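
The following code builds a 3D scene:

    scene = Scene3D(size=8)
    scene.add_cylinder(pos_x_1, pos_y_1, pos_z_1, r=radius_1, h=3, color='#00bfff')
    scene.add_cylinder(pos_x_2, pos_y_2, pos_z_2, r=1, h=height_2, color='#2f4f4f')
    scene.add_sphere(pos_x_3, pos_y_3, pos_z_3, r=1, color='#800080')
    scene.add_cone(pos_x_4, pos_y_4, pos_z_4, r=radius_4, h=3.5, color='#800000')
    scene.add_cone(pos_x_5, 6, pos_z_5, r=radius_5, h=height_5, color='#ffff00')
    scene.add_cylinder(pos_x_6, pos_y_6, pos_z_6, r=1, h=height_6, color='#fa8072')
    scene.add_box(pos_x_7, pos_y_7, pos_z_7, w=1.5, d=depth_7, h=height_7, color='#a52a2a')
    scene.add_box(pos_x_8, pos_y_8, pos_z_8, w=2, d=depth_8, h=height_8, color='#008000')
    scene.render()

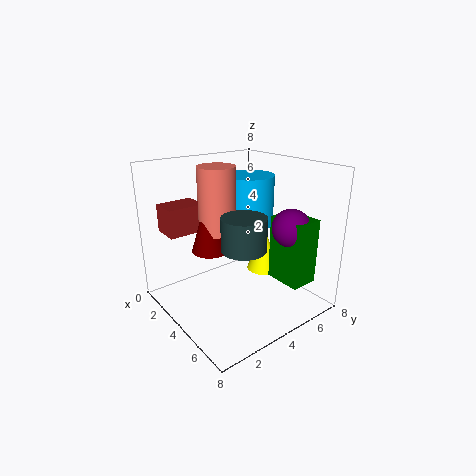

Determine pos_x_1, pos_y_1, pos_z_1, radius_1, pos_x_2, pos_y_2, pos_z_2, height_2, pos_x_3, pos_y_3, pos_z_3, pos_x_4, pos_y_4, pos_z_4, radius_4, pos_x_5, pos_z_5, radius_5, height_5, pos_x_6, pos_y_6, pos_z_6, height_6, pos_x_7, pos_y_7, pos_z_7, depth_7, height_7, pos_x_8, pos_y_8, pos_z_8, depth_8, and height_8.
pos_x_1 = 2.5
pos_y_1 = 6
pos_z_1 = 4
radius_1 = 1.5
pos_x_2 = 7
pos_y_2 = 2
pos_z_2 = 5
height_2 = 1.5
pos_x_3 = 6.5
pos_y_3 = 5.5
pos_z_3 = 5
pos_x_4 = 3.5
pos_y_4 = 2.5
pos_z_4 = 3.5
radius_4 = 1
pos_x_5 = 4
pos_z_5 = 1.5
radius_5 = 1
height_5 = 2.5
pos_x_6 = 3.5
pos_y_6 = 3
pos_z_6 = 4.5
height_6 = 3.5
pos_x_7 = 1.5
pos_y_7 = 0.5
pos_z_7 = 4.5
depth_7 = 2
height_7 = 1.5
pos_x_8 = 5.5
pos_y_8 = 5
pos_z_8 = 2
depth_8 = 1.5
height_8 = 3.5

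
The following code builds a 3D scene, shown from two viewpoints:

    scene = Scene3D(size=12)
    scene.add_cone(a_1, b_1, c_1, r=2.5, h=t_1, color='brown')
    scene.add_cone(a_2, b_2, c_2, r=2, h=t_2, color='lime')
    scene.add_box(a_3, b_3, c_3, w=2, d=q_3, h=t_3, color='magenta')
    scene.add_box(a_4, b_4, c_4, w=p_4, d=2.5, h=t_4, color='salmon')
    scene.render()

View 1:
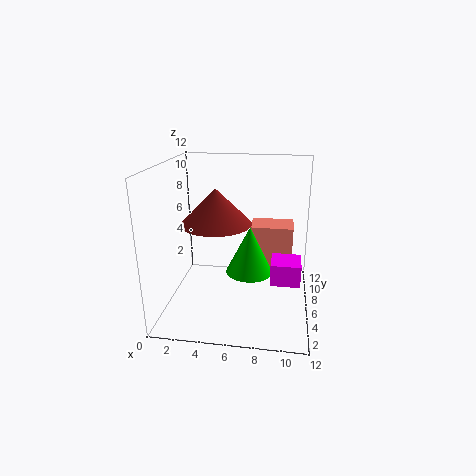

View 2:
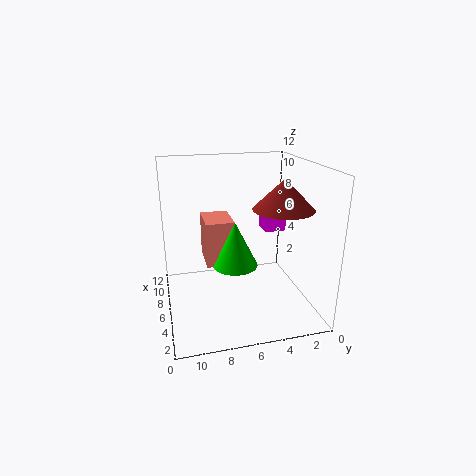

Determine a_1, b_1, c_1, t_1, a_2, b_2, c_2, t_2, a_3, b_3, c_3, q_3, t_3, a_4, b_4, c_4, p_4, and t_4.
a_1 = 5, b_1 = 2.5, c_1 = 8.5, t_1 = 2.5, a_2 = 7, b_2 = 6, c_2 = 3, t_2 = 4, a_3 = 9, b_3 = 0.5, c_3 = 5, q_3 = 2, t_3 = 1.5, a_4 = 7, b_4 = 6, c_4 = 3, p_4 = 3.5, t_4 = 4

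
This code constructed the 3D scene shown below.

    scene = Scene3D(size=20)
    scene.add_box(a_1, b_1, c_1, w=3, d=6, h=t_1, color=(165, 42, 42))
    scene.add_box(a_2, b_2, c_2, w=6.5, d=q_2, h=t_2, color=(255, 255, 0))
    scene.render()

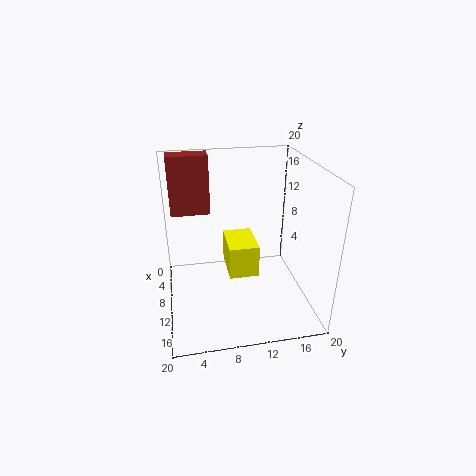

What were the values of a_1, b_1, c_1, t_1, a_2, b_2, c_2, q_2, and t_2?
a_1 = 0.5, b_1 = 1, c_1 = 11, t_1 = 9, a_2 = 2.5, b_2 = 9, c_2 = 2.5, q_2 = 4.5, t_2 = 5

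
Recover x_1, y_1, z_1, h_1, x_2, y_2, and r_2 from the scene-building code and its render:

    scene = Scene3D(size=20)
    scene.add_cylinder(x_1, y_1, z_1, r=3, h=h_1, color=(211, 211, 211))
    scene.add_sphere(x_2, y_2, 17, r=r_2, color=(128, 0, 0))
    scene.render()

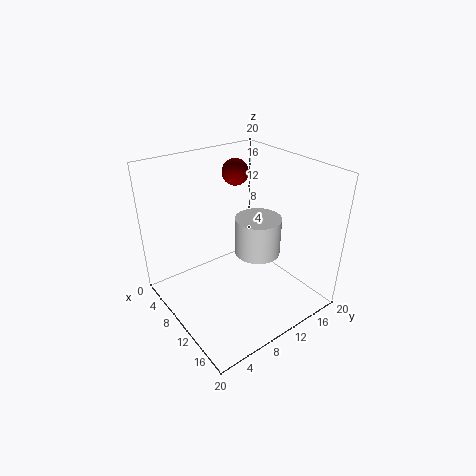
x_1 = 13, y_1 = 11, z_1 = 9, h_1 = 5, x_2 = 4, y_2 = 14, r_2 = 2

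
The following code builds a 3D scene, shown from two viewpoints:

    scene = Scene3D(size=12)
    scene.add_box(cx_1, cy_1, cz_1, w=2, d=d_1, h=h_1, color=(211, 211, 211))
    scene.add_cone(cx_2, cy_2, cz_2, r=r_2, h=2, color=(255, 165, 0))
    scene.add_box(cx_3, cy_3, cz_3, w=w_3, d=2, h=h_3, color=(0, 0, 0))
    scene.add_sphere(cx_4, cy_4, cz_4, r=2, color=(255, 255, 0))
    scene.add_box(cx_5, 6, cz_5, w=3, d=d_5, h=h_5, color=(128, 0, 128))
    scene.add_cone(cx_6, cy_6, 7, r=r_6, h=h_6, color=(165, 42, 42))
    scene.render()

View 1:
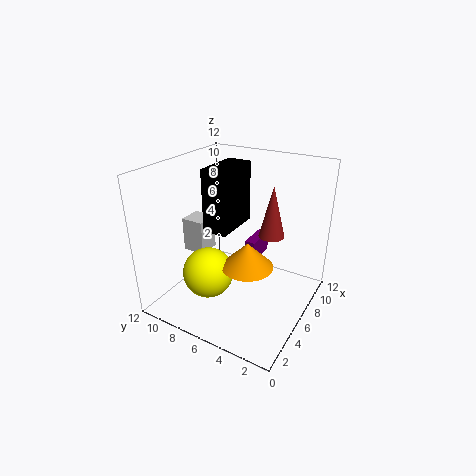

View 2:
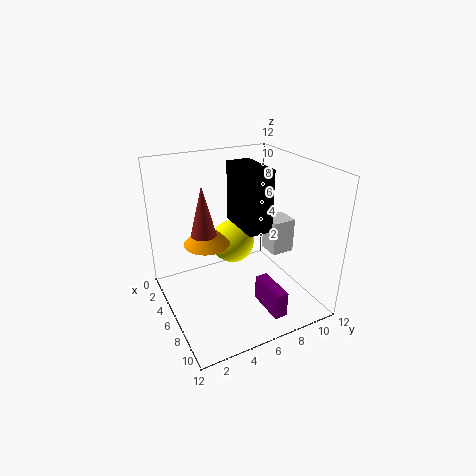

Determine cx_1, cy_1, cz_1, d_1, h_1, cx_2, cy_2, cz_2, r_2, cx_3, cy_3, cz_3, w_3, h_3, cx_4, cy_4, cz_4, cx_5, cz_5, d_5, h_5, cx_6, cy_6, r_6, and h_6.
cx_1 = 5
cy_1 = 9
cz_1 = 4
d_1 = 2
h_1 = 3
cx_2 = 4
cy_2 = 4
cz_2 = 5
r_2 = 2
cx_3 = 4
cy_3 = 6
cz_3 = 7
w_3 = 4
h_3 = 5
cx_4 = 3
cy_4 = 7
cz_4 = 4
cx_5 = 9
cz_5 = 2
d_5 = 1
h_5 = 2
cx_6 = 6
cy_6 = 3
r_6 = 1
h_6 = 4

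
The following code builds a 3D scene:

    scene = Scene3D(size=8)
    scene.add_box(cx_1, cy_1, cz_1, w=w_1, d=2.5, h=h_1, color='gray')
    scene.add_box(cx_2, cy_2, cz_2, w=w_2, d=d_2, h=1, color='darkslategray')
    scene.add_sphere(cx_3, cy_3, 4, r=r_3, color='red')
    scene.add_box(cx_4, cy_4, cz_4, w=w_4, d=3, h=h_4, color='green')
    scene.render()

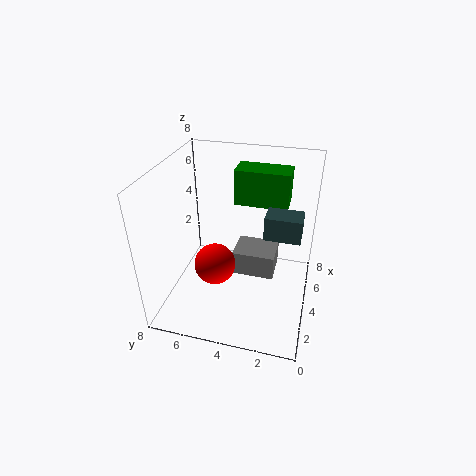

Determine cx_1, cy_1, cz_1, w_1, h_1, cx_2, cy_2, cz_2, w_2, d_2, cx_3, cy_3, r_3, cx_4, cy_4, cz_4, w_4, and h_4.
cx_1 = 4.5; cy_1 = 2; cz_1 = 1; w_1 = 2; h_1 = 1.5; cx_2 = 0.5; cy_2 = 0.5; cz_2 = 6.5; w_2 = 1; d_2 = 1.5; cx_3 = 1.5; cy_3 = 4.5; r_3 = 1; cx_4 = 5; cy_4 = 1.5; cz_4 = 5.5; w_4 = 1.5; h_4 = 2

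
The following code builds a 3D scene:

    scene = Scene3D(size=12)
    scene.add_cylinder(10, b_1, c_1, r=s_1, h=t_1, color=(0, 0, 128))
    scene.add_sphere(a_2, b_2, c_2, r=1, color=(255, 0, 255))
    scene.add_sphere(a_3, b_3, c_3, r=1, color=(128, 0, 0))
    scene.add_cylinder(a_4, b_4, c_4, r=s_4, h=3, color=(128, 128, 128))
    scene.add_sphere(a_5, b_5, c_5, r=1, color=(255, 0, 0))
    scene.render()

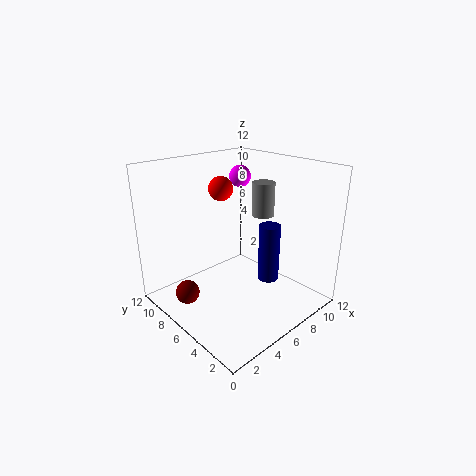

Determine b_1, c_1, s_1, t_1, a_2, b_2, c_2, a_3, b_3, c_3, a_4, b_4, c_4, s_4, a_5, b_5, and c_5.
b_1 = 6, c_1 = 0.5, s_1 = 1, t_1 = 5.5, a_2 = 9.5, b_2 = 9.5, c_2 = 10, a_3 = 2, b_3 = 8, c_3 = 1.5, a_4 = 9.5, b_4 = 6.5, c_4 = 7, s_4 = 1, a_5 = 5.5, b_5 = 7.5, c_5 = 10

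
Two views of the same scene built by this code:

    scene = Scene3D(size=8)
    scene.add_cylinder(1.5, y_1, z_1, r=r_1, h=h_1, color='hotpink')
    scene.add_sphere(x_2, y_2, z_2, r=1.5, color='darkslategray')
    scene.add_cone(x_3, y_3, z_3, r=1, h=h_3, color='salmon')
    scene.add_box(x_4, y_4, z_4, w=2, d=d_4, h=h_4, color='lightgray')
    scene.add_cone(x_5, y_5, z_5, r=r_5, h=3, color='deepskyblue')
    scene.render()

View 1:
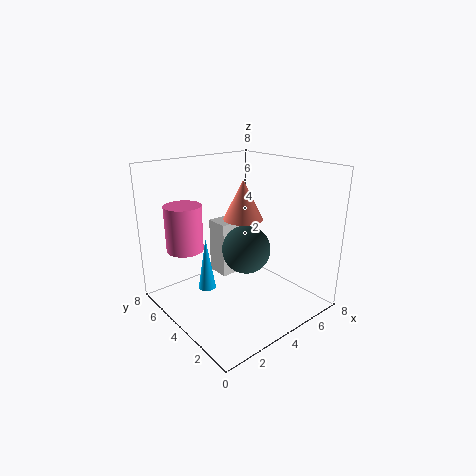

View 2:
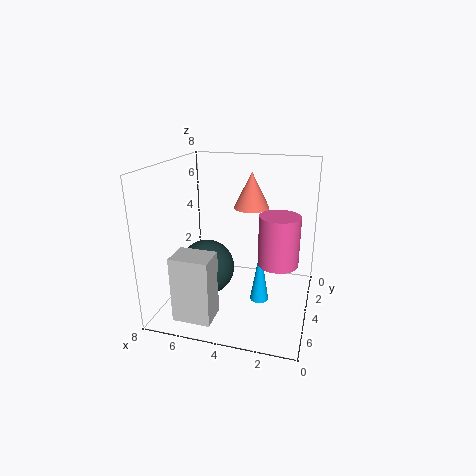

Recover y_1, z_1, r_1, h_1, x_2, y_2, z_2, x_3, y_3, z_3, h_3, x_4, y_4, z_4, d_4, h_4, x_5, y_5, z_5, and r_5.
y_1 = 5.5; z_1 = 3.5; r_1 = 1; h_1 = 2.5; x_2 = 5.5; y_2 = 5; z_2 = 2.5; x_3 = 3.5; y_3 = 3; z_3 = 5.5; h_3 = 2; x_4 = 4.5; y_4 = 6; z_4 = 0.5; d_4 = 1.5; h_4 = 3.5; x_5 = 2.5; y_5 = 5; z_5 = 1; r_5 = 0.5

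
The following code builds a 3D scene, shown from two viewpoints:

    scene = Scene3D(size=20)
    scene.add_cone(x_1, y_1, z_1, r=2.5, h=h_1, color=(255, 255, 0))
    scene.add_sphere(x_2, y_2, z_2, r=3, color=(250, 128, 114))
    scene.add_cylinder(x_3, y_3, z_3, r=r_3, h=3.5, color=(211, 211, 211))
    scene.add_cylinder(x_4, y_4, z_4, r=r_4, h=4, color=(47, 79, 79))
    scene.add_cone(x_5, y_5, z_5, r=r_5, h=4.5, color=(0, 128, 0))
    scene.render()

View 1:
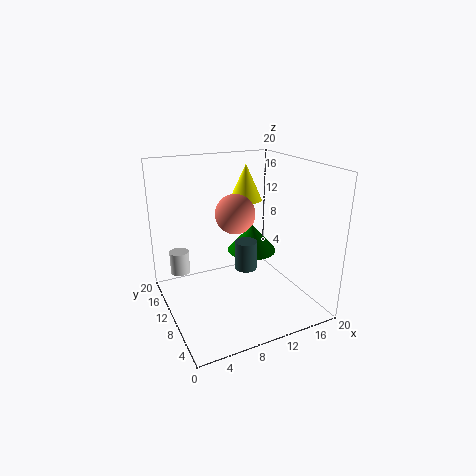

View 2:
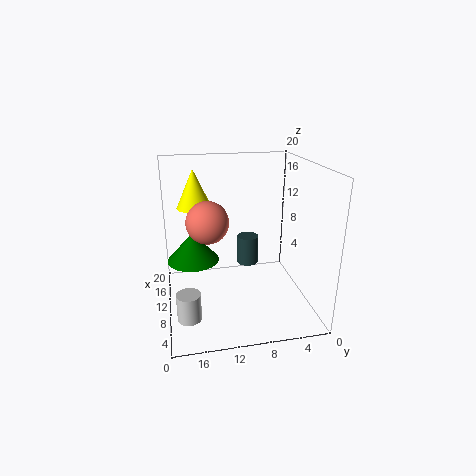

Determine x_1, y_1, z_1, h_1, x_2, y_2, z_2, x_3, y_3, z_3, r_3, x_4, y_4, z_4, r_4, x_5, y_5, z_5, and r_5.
x_1 = 14, y_1 = 15.5, z_1 = 13.5, h_1 = 5.5, x_2 = 11.5, y_2 = 14, z_2 = 12, x_3 = 3.5, y_3 = 17.5, z_3 = 2.5, r_3 = 1.5, x_4 = 10.5, y_4 = 8.5, z_4 = 6, r_4 = 1.5, x_5 = 15.5, y_5 = 16, z_5 = 4.5, r_5 = 4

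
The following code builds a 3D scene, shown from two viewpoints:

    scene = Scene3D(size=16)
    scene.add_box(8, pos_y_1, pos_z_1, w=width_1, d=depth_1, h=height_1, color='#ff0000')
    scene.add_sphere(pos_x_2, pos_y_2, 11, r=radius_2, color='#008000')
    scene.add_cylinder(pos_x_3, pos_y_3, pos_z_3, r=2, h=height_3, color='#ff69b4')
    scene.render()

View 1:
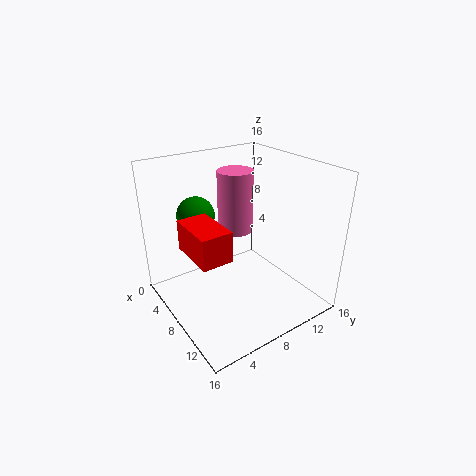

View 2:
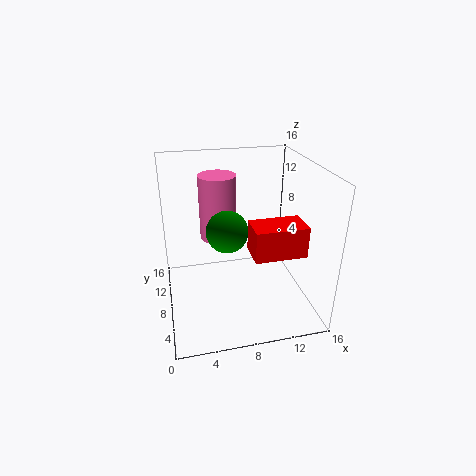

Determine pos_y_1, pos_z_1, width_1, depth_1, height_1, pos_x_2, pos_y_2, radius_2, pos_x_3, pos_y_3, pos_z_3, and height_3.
pos_y_1 = 1, pos_z_1 = 9, width_1 = 5, depth_1 = 3, height_1 = 3, pos_x_2 = 6, pos_y_2 = 4, radius_2 = 2, pos_x_3 = 6, pos_y_3 = 9, pos_z_3 = 8, height_3 = 7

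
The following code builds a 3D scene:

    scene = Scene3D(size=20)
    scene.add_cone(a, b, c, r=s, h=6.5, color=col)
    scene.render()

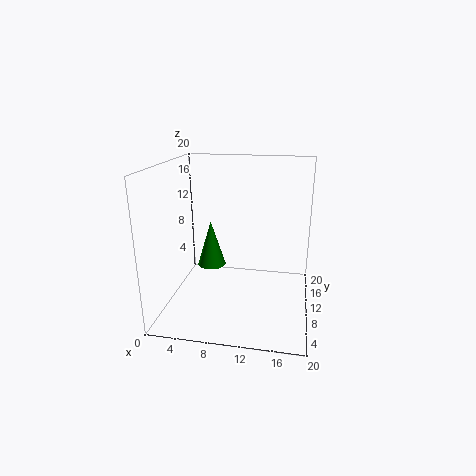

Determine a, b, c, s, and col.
a = 6
b = 10.5
c = 5.5
s = 2
col = 'green'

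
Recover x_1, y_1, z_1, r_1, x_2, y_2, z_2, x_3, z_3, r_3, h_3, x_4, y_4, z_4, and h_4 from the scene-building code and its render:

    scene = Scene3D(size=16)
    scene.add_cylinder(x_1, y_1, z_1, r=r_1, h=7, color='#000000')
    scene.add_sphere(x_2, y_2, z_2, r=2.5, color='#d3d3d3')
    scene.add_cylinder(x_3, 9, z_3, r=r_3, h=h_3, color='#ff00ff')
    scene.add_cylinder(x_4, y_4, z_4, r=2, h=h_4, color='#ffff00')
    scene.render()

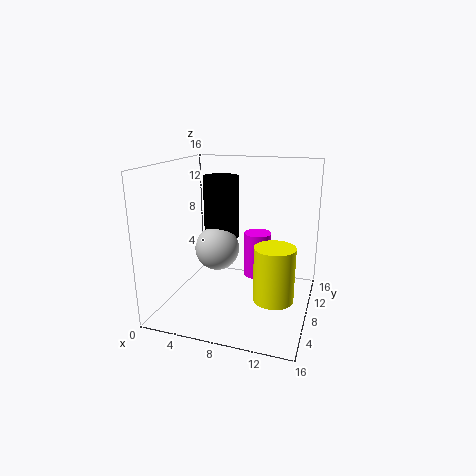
x_1 = 5.5; y_1 = 9.5; z_1 = 7.5; r_1 = 2; x_2 = 5.5; y_2 = 8; z_2 = 6.5; x_3 = 10; z_3 = 3.5; r_3 = 1.5; h_3 = 5; x_4 = 13; y_4 = 4; z_4 = 3.5; h_4 = 5.5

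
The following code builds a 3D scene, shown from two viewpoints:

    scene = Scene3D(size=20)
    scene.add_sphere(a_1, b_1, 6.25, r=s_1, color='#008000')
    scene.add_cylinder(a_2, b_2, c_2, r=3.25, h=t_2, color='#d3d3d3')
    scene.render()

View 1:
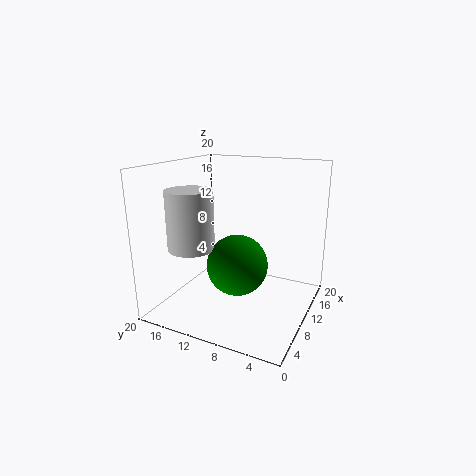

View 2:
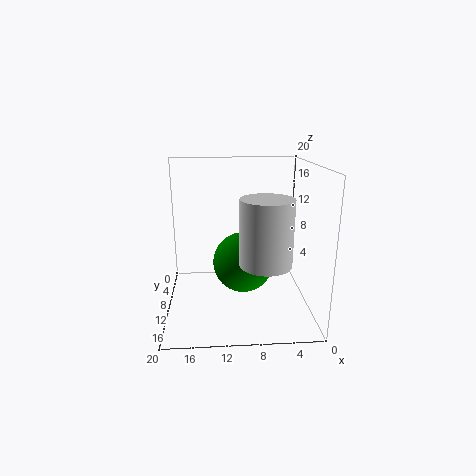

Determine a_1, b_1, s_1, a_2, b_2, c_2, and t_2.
a_1 = 9.25; b_1 = 9.75; s_1 = 4.25; a_2 = 7; b_2 = 15.75; c_2 = 8.5; t_2 = 8.25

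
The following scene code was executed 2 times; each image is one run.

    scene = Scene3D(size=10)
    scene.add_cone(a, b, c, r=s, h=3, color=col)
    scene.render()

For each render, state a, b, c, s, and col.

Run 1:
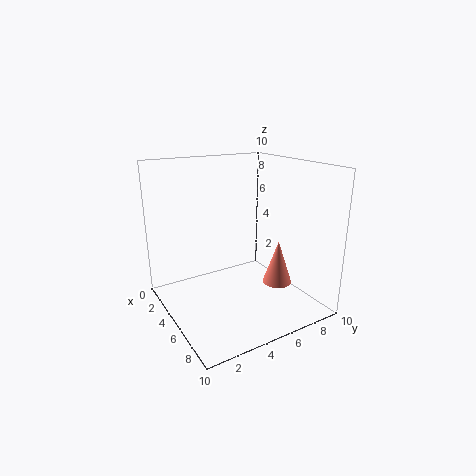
a = 7
b = 7
c = 2
s = 1
col = 'salmon'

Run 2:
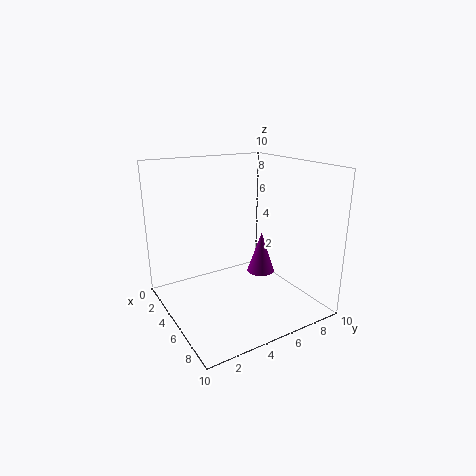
a = 5
b = 7
c = 2
s = 1
col = 'purple'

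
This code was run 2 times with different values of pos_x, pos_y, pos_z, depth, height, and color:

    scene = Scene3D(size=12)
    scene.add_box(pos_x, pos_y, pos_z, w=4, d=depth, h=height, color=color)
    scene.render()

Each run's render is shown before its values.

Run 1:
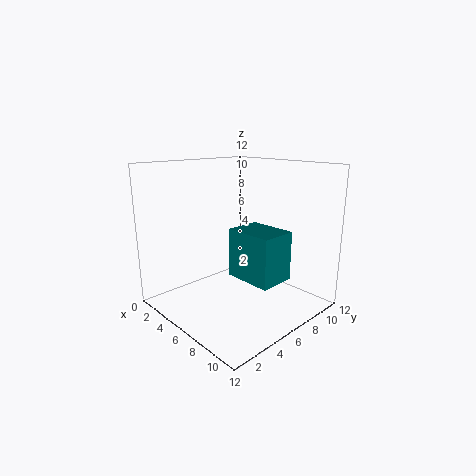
pos_x = 6
pos_y = 5
pos_z = 3
depth = 3
height = 4
color = 'teal'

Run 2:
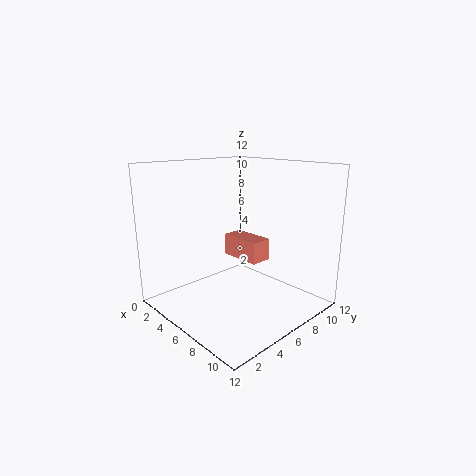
pos_x = 2
pos_y = 8
pos_z = 3
depth = 2
height = 2
color = 'salmon'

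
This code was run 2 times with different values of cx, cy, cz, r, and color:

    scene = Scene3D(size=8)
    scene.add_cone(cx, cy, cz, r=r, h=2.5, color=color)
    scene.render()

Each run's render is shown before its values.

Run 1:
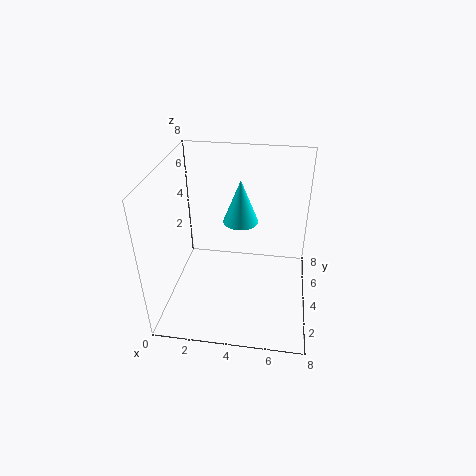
cx = 4
cy = 5
cz = 4.5
r = 1
color = 'cyan'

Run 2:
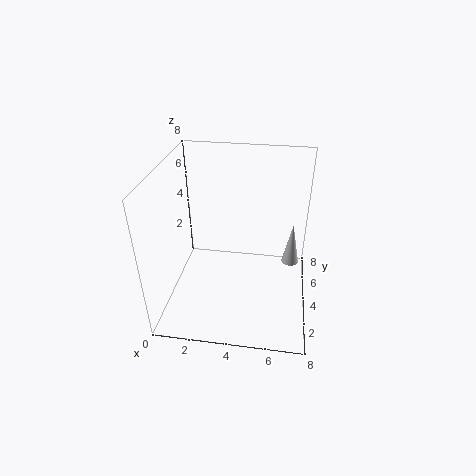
cx = 7
cy = 5
cz = 2
r = 0.5
color = 'lightgray'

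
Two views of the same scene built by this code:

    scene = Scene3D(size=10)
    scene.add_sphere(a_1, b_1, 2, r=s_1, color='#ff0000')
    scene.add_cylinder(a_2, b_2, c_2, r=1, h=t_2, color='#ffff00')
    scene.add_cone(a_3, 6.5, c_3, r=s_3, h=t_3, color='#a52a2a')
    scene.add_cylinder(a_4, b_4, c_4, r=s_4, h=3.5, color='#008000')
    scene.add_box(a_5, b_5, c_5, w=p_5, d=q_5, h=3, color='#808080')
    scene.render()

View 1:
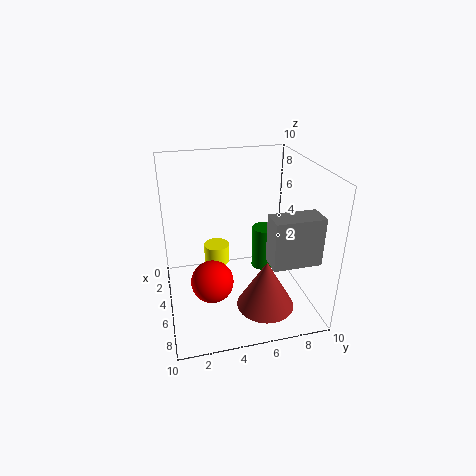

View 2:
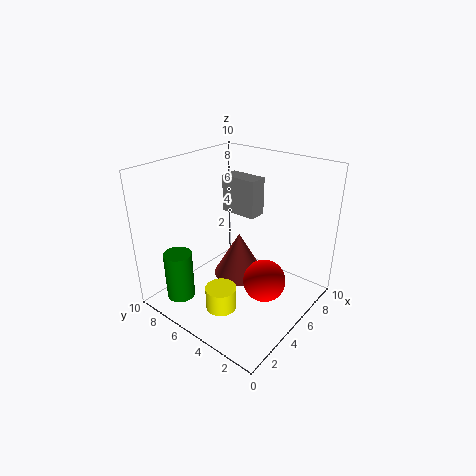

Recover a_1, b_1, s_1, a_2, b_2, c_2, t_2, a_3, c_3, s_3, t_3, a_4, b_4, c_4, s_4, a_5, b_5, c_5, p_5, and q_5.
a_1 = 5.5; b_1 = 3; s_1 = 1.5; a_2 = 2; b_2 = 4; c_2 = 1.5; t_2 = 1.5; a_3 = 7; c_3 = 0.5; s_3 = 2; t_3 = 3.5; a_4 = 2; b_4 = 8; c_4 = 0.5; s_4 = 1; a_5 = 8; b_5 = 6; c_5 = 5; p_5 = 1.5; q_5 = 3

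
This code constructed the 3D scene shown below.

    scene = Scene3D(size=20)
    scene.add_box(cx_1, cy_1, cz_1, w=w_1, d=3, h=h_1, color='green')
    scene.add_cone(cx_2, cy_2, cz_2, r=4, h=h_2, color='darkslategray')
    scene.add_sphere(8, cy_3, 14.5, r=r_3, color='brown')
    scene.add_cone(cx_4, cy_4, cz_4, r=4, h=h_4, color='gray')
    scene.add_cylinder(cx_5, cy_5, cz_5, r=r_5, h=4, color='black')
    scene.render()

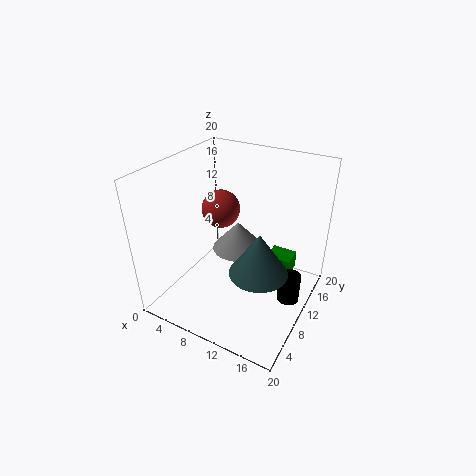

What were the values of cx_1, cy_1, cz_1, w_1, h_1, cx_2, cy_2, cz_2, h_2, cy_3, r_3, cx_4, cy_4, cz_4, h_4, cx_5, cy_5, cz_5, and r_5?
cx_1 = 13.5
cy_1 = 12
cz_1 = 4.5
w_1 = 3.5
h_1 = 2.5
cx_2 = 14
cy_2 = 8.5
cz_2 = 6.5
h_2 = 6
cy_3 = 9
r_3 = 2.5
cx_4 = 7.5
cy_4 = 14.5
cz_4 = 5
h_4 = 4.5
cx_5 = 18
cy_5 = 10
cz_5 = 2.5
r_5 = 1.5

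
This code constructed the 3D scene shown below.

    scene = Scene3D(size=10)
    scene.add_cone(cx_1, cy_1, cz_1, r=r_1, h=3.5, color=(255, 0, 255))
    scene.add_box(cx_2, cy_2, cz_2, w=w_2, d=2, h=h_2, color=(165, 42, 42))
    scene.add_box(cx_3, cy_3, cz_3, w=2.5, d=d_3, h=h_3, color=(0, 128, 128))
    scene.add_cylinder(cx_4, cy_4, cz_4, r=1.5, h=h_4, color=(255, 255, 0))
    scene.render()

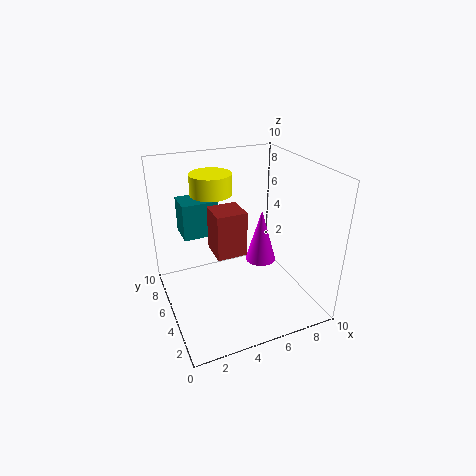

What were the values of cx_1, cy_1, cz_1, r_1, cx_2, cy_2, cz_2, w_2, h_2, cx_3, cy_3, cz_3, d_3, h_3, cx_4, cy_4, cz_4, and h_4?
cx_1 = 6
cy_1 = 3.5
cz_1 = 4
r_1 = 1
cx_2 = 3
cy_2 = 3.5
cz_2 = 4.5
w_2 = 2
h_2 = 3
cx_3 = 1.5
cy_3 = 6
cz_3 = 5
d_3 = 2
h_3 = 2.5
cx_4 = 4
cy_4 = 7.5
cz_4 = 7.5
h_4 = 1.5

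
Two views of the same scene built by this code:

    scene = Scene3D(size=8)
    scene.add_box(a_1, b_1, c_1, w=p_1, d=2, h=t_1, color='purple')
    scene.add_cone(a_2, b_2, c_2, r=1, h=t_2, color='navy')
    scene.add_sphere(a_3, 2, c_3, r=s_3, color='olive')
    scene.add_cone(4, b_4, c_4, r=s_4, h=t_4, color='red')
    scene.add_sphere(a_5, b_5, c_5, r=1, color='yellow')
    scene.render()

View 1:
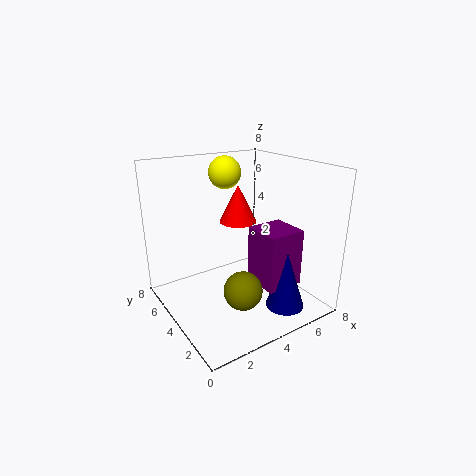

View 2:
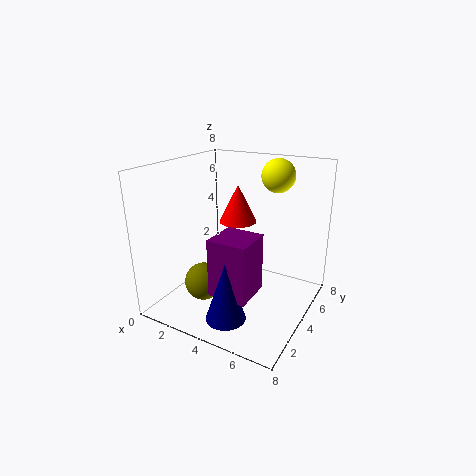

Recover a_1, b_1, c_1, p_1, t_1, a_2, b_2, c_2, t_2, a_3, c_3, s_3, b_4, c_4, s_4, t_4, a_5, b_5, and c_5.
a_1 = 4
b_1 = 1
c_1 = 2
p_1 = 2
t_1 = 3
a_2 = 5
b_2 = 1
c_2 = 1
t_2 = 3
a_3 = 3
c_3 = 2
s_3 = 1
b_4 = 4
c_4 = 5
s_4 = 1
t_4 = 2
a_5 = 5
b_5 = 7
c_5 = 7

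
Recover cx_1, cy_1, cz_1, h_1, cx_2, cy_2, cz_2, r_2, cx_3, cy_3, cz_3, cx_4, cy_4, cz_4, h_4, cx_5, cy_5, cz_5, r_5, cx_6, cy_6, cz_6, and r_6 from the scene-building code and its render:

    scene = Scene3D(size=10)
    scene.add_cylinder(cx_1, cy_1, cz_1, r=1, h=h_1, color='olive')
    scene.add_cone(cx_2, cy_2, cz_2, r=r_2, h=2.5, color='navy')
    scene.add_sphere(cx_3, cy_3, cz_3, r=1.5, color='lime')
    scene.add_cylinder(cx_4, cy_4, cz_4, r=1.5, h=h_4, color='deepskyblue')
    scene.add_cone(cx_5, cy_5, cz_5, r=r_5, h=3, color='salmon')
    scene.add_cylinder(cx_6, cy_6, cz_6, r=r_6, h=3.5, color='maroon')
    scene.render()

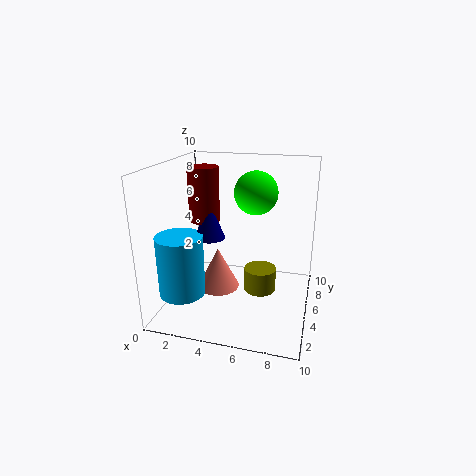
cx_1 = 7, cy_1 = 3, cz_1 = 2.5, h_1 = 1.5, cx_2 = 3.5, cy_2 = 3.5, cz_2 = 5.5, r_2 = 1, cx_3 = 6, cy_3 = 6, cz_3 = 8, cx_4 = 2, cy_4 = 2, cz_4 = 2, h_4 = 4, cx_5 = 3.5, cy_5 = 5, cz_5 = 1, r_5 = 1.5, cx_6 = 3, cy_6 = 4, cz_6 = 6.5, r_6 = 1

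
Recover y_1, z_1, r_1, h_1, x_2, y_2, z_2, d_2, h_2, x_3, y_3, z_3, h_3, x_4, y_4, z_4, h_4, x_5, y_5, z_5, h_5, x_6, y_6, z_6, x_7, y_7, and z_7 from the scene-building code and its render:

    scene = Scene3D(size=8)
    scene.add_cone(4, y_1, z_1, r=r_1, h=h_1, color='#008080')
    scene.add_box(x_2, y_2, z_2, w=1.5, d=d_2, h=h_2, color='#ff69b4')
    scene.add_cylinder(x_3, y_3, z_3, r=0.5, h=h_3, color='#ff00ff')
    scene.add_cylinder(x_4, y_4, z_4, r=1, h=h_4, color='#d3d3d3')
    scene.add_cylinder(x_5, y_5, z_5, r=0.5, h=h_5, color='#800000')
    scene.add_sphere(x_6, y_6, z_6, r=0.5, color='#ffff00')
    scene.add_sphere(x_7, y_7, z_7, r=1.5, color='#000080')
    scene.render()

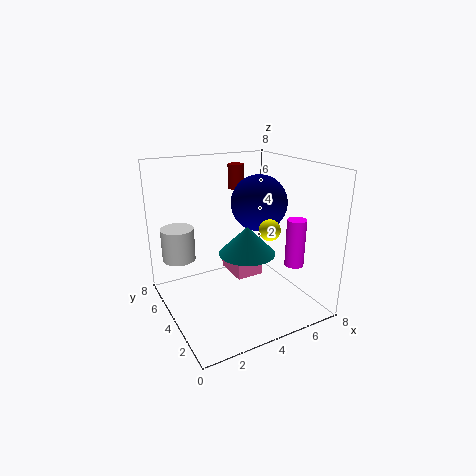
y_1 = 3; z_1 = 3.5; r_1 = 1.5; h_1 = 1.5; x_2 = 3.5; y_2 = 3; z_2 = 2; d_2 = 2; h_2 = 1; x_3 = 6; y_3 = 1.5; z_3 = 3; h_3 = 2.5; x_4 = 1.5; y_4 = 7; z_4 = 2; h_4 = 2; x_5 = 5.5; y_5 = 7; z_5 = 6; h_5 = 1.5; x_6 = 4; y_6 = 1; z_6 = 5.5; x_7 = 5; y_7 = 3.5; z_7 = 6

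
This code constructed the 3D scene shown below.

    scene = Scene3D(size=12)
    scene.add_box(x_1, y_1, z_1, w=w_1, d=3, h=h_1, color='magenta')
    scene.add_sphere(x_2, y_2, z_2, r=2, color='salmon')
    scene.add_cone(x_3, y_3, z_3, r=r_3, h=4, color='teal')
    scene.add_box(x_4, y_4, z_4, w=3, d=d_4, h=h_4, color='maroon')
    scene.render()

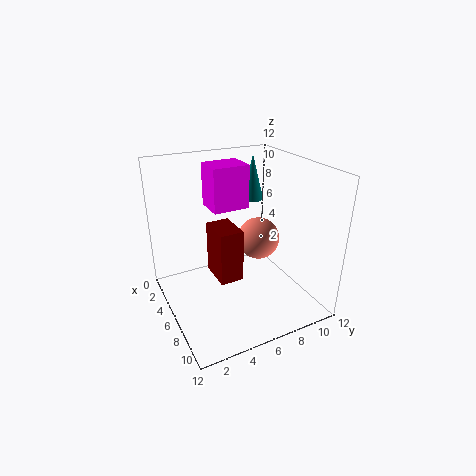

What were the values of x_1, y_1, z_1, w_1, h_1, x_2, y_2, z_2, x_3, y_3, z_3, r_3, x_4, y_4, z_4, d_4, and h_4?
x_1 = 3.5; y_1 = 4; z_1 = 8.5; w_1 = 2.5; h_1 = 3.5; x_2 = 3.5; y_2 = 9.5; z_2 = 4; x_3 = 3; y_3 = 9; z_3 = 8; r_3 = 1; x_4 = 4; y_4 = 4; z_4 = 2.5; d_4 = 2; h_4 = 4.5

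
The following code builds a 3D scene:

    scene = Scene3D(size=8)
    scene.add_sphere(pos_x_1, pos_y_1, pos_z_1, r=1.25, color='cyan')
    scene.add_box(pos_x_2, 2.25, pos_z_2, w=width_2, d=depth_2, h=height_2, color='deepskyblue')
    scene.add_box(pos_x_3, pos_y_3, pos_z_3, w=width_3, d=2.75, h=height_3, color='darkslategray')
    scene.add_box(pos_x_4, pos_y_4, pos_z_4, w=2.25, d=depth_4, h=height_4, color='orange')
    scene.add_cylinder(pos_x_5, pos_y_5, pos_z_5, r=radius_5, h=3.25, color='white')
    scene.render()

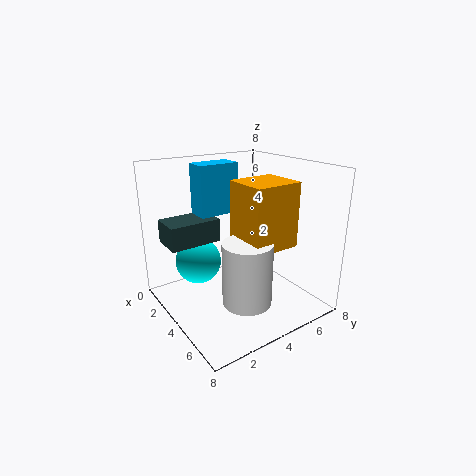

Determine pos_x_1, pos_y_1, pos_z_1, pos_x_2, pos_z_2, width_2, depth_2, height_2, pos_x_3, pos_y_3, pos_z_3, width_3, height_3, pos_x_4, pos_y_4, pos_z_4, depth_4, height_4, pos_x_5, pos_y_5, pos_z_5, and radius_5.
pos_x_1 = 3; pos_y_1 = 2; pos_z_1 = 2.75; pos_x_2 = 2; pos_z_2 = 5.25; width_2 = 1.25; depth_2 = 2.25; height_2 = 2.75; pos_x_3 = 2; pos_y_3 = 0.25; pos_z_3 = 4; width_3 = 1.75; height_3 = 1.25; pos_x_4 = 4.75; pos_y_4 = 3; pos_z_4 = 4.25; depth_4 = 2.5; height_4 = 3.25; pos_x_5 = 6.25; pos_y_5 = 3; pos_z_5 = 1.5; radius_5 = 1.25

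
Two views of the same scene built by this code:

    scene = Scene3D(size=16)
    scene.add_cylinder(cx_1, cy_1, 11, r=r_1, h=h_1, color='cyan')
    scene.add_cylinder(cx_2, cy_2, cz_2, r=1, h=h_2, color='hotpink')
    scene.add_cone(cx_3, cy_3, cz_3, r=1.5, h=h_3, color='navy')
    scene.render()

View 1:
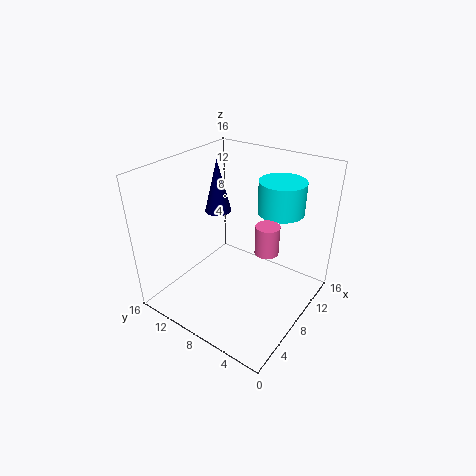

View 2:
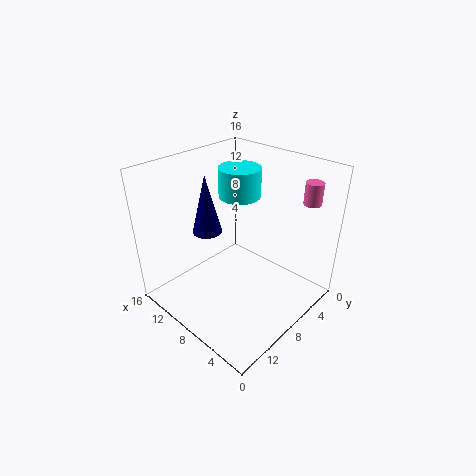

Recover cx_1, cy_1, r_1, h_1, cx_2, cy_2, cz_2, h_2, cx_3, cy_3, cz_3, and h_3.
cx_1 = 11, cy_1 = 4.5, r_1 = 2.5, h_1 = 3.5, cx_2 = 3, cy_2 = 1.5, cz_2 = 11.5, h_2 = 2.5, cx_3 = 9, cy_3 = 11.5, cz_3 = 10, h_3 = 6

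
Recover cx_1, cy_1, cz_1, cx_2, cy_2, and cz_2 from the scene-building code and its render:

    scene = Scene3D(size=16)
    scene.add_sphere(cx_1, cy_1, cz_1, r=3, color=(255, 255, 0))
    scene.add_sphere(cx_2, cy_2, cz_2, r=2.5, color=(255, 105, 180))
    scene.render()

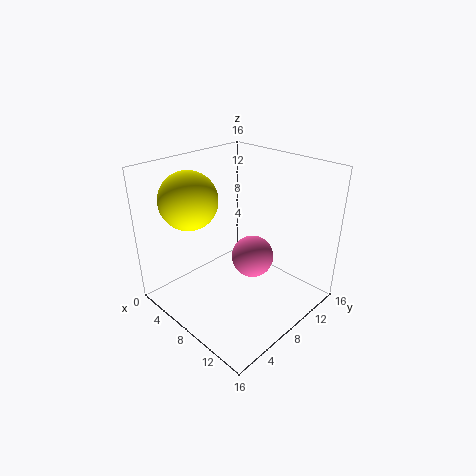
cx_1 = 5.5; cy_1 = 3.5; cz_1 = 13; cx_2 = 8; cy_2 = 10.5; cz_2 = 4.5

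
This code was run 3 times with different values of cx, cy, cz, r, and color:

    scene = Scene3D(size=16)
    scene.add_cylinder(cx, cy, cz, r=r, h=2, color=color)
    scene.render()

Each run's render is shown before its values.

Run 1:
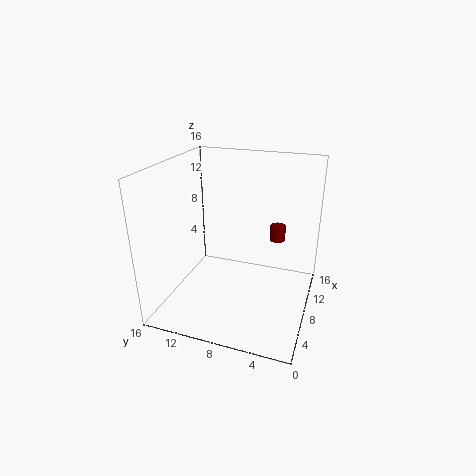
cx = 15, cy = 5, cz = 5, r = 1, color = 'maroon'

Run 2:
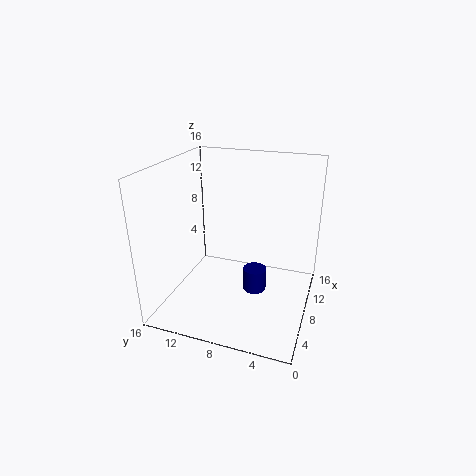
cx = 1, cy = 4, cz = 7, r = 1, color = 'navy'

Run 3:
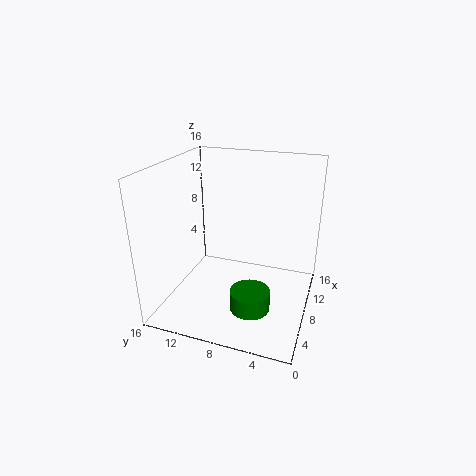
cx = 3, cy = 5, cz = 3, r = 2, color = 'green'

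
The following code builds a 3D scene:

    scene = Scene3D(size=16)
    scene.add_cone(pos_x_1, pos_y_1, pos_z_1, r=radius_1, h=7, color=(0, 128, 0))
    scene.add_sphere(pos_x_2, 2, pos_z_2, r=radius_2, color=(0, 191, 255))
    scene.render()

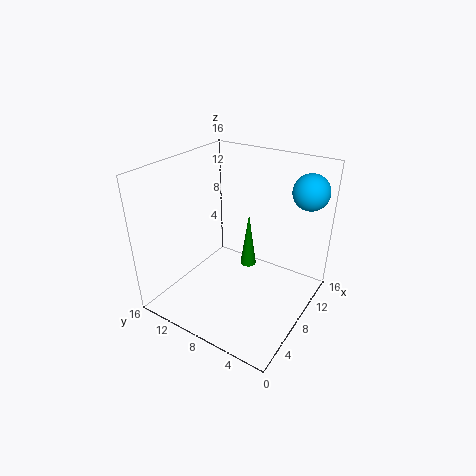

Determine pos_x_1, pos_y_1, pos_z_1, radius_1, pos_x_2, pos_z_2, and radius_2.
pos_x_1 = 12
pos_y_1 = 9
pos_z_1 = 2
radius_1 = 1
pos_x_2 = 13
pos_z_2 = 13
radius_2 = 2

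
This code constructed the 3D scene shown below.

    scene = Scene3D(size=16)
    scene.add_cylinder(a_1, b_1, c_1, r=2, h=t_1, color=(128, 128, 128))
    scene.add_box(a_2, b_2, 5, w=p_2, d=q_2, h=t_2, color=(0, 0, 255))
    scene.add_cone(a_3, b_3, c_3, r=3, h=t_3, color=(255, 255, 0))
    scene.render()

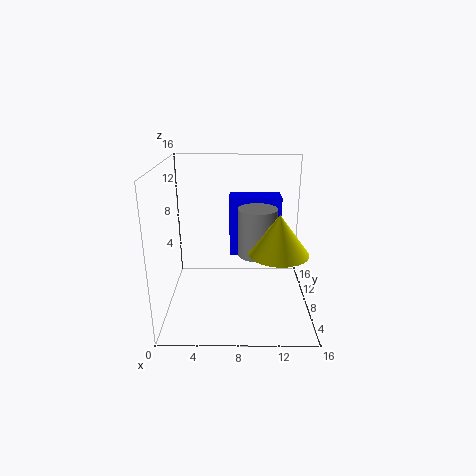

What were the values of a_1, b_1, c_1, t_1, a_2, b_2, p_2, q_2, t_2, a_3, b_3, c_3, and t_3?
a_1 = 10; b_1 = 6; c_1 = 7; t_1 = 5; a_2 = 7; b_2 = 10; p_2 = 6; q_2 = 3; t_2 = 7; a_3 = 12; b_3 = 4; c_3 = 8; t_3 = 4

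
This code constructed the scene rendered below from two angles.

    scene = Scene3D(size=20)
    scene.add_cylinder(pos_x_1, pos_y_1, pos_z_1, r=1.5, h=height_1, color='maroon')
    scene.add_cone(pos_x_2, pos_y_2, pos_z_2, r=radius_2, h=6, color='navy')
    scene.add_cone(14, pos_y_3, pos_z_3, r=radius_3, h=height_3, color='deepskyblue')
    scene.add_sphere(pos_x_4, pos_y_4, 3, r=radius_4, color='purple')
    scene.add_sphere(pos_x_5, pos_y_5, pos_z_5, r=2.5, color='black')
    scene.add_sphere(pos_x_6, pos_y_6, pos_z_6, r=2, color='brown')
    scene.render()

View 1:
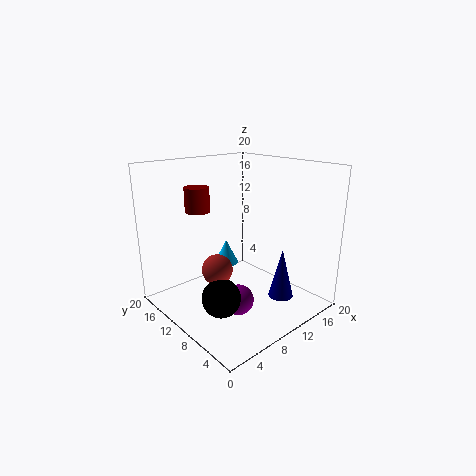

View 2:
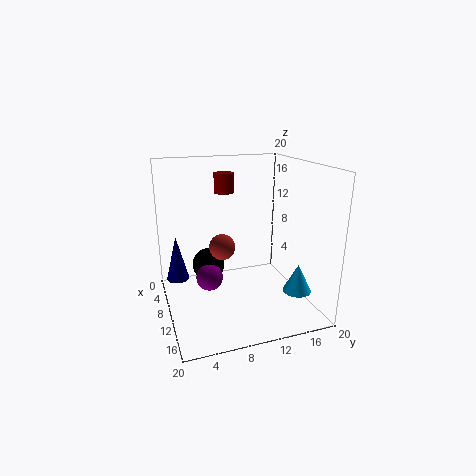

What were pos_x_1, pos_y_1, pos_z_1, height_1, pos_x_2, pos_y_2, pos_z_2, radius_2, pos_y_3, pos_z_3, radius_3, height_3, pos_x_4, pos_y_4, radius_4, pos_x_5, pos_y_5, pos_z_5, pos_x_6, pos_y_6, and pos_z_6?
pos_x_1 = 3.5
pos_y_1 = 10
pos_z_1 = 15
height_1 = 3
pos_x_2 = 9.5
pos_y_2 = 1.5
pos_z_2 = 5
radius_2 = 1.5
pos_y_3 = 17.5
pos_z_3 = 2.5
radius_3 = 2
height_3 = 4
pos_x_4 = 7
pos_y_4 = 6.5
radius_4 = 2
pos_x_5 = 4.5
pos_y_5 = 7
pos_z_5 = 4
pos_x_6 = 5.5
pos_y_6 = 9
pos_z_6 = 7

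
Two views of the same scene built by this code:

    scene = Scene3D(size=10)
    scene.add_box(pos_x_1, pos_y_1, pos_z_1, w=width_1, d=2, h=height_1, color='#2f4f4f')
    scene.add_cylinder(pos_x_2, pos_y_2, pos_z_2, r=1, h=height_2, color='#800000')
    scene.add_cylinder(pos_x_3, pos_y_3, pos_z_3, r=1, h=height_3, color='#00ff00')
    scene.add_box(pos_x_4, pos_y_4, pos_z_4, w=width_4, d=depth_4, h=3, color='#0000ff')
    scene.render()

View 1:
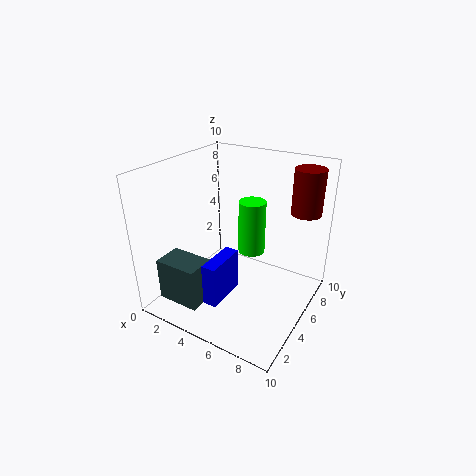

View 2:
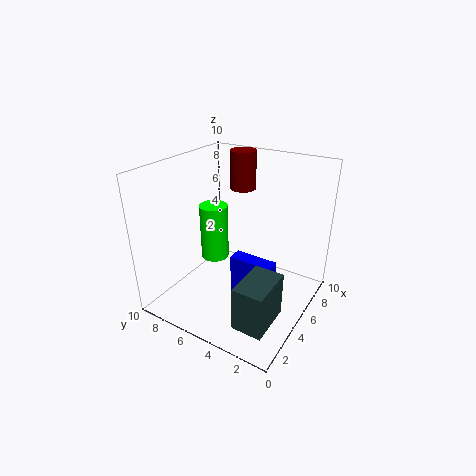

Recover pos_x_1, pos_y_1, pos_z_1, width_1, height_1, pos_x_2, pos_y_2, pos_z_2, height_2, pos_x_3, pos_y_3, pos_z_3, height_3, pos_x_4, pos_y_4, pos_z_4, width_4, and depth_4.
pos_x_1 = 1, pos_y_1 = 1, pos_z_1 = 1, width_1 = 3, height_1 = 3, pos_x_2 = 9, pos_y_2 = 7, pos_z_2 = 7, height_2 = 3, pos_x_3 = 5, pos_y_3 = 7, pos_z_3 = 3, height_3 = 4, pos_x_4 = 4, pos_y_4 = 2, pos_z_4 = 1, width_4 = 1, depth_4 = 3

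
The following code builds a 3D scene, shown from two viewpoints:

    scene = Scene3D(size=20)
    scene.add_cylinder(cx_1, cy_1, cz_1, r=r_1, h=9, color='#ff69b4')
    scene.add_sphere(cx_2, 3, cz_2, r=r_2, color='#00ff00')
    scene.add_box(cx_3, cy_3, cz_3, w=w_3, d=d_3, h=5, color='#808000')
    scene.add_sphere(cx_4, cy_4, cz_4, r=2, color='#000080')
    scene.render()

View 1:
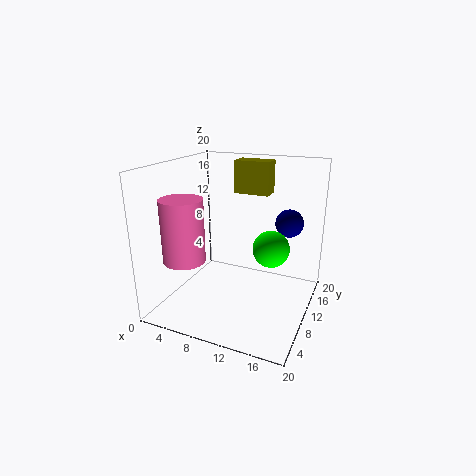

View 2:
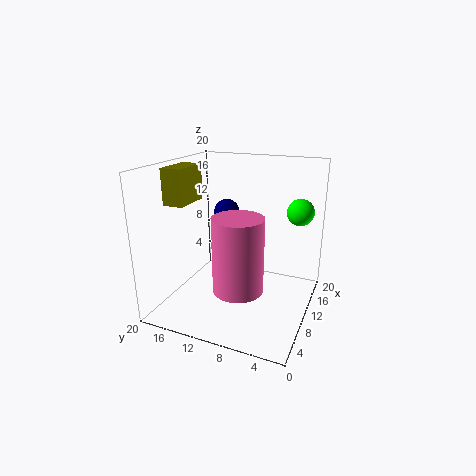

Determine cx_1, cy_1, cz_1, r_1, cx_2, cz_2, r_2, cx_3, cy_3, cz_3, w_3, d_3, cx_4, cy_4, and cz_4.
cx_1 = 3; cy_1 = 7; cz_1 = 6.5; r_1 = 3; cx_2 = 17; cz_2 = 12.5; r_2 = 2; cx_3 = 6.5; cy_3 = 16.5; cz_3 = 14.5; w_3 = 5.5; d_3 = 3; cx_4 = 16; cy_4 = 14.5; cz_4 = 11.5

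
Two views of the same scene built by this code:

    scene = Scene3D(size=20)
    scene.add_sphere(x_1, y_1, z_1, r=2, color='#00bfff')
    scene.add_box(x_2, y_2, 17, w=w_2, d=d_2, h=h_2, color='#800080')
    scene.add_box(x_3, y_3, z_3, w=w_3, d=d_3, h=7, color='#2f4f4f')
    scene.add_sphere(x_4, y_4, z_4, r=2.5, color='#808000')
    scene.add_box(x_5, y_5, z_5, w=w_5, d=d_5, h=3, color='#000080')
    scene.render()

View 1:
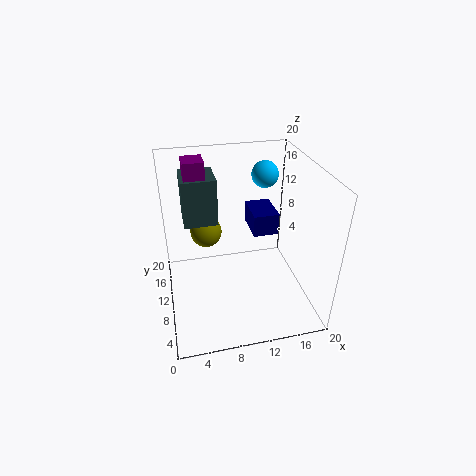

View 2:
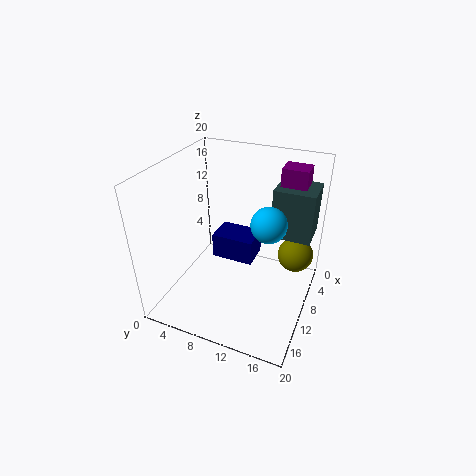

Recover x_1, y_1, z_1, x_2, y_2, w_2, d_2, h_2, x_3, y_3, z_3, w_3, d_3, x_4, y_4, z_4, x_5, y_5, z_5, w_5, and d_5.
x_1 = 15.5; y_1 = 16; z_1 = 16.5; x_2 = 3.5; y_2 = 14.5; w_2 = 3; d_2 = 3.5; h_2 = 2.5; x_3 = 3; y_3 = 14; z_3 = 10; w_3 = 5; d_3 = 5.5; x_4 = 6.5; y_4 = 17.5; z_4 = 7; x_5 = 12; y_5 = 9; z_5 = 10.5; w_5 = 3.5; d_5 = 5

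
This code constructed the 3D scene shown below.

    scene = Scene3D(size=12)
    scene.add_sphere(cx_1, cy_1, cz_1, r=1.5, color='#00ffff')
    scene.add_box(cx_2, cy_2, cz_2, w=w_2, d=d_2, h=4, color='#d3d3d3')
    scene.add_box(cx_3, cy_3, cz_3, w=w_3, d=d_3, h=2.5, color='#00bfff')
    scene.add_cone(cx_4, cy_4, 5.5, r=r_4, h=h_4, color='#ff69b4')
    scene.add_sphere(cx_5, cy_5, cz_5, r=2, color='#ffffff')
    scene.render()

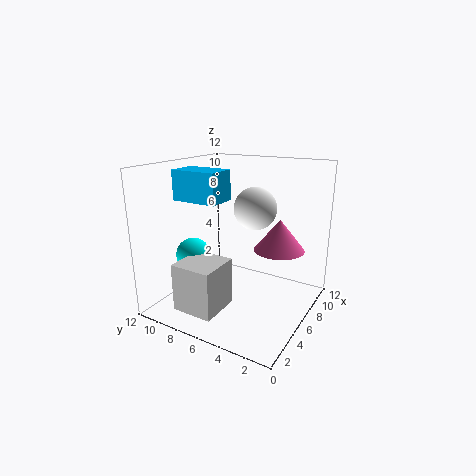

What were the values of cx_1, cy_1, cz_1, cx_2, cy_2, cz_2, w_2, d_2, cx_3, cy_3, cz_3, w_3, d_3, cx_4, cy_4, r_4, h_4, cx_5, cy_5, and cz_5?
cx_1 = 5; cy_1 = 10; cz_1 = 4; cx_2 = 1.5; cy_2 = 6; cz_2 = 0.5; w_2 = 3.5; d_2 = 3.5; cx_3 = 4; cy_3 = 7; cz_3 = 9; w_3 = 2.5; d_3 = 4; cx_4 = 6.5; cy_4 = 2.5; r_4 = 2; h_4 = 2.5; cx_5 = 10; cy_5 = 6.5; cz_5 = 7.5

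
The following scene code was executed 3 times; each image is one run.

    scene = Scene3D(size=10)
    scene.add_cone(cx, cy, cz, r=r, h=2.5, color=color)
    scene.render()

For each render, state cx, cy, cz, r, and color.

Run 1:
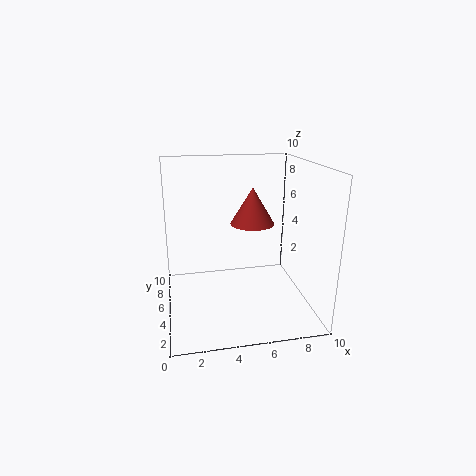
cx = 6; cy = 5; cz = 6; r = 1.5; color = 'brown'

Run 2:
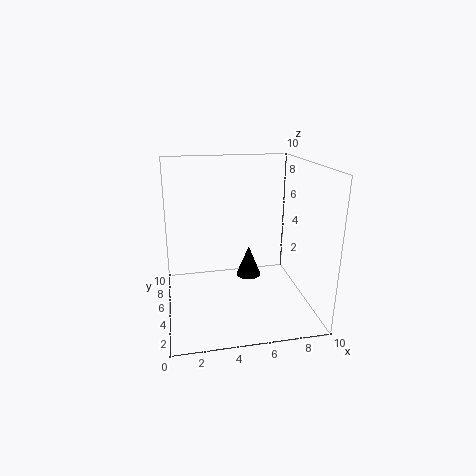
cx = 6.5; cy = 8; cz = 0.5; r = 1; color = 'black'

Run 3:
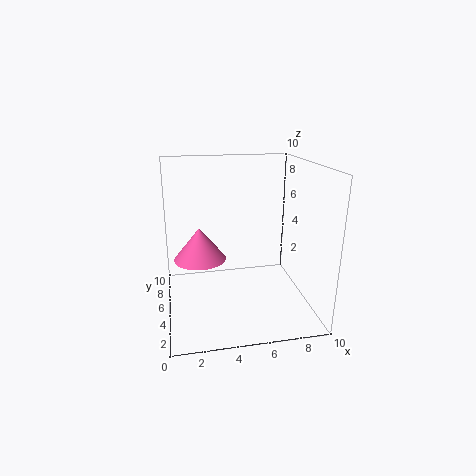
cx = 2.5; cy = 7.5; cz = 2.5; r = 2; color = 'hotpink'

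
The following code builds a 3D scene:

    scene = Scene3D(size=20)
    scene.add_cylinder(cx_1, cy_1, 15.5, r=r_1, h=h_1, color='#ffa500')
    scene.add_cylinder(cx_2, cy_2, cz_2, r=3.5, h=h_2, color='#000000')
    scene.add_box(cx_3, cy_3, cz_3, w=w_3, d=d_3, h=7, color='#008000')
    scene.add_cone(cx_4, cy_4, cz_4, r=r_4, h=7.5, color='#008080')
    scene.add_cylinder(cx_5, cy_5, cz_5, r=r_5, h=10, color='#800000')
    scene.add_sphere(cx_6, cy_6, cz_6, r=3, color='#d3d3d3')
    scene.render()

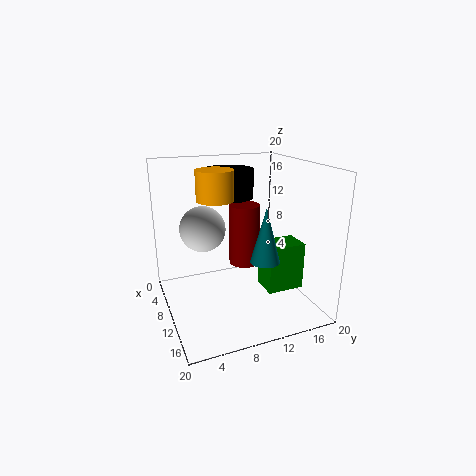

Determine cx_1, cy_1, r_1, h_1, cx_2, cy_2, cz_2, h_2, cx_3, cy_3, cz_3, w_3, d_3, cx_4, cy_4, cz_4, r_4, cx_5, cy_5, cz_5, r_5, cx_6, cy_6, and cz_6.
cx_1 = 9.5
cy_1 = 7
r_1 = 2.5
h_1 = 4
cx_2 = 6.5
cy_2 = 10
cz_2 = 15
h_2 = 4
cx_3 = 8.5
cy_3 = 14
cz_3 = 1.5
w_3 = 4
d_3 = 5.5
cx_4 = 13.5
cy_4 = 12.5
cz_4 = 7.5
r_4 = 2
cx_5 = 3
cy_5 = 14
cz_5 = 2.5
r_5 = 2.5
cx_6 = 10
cy_6 = 5
cz_6 = 12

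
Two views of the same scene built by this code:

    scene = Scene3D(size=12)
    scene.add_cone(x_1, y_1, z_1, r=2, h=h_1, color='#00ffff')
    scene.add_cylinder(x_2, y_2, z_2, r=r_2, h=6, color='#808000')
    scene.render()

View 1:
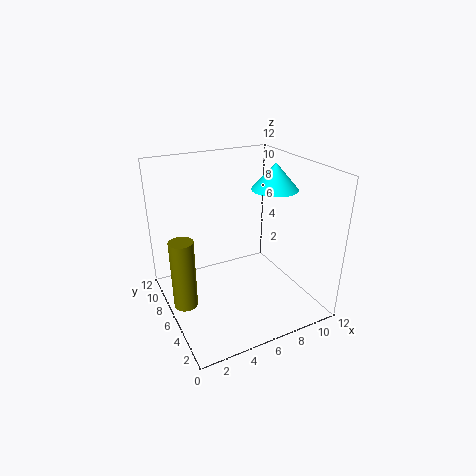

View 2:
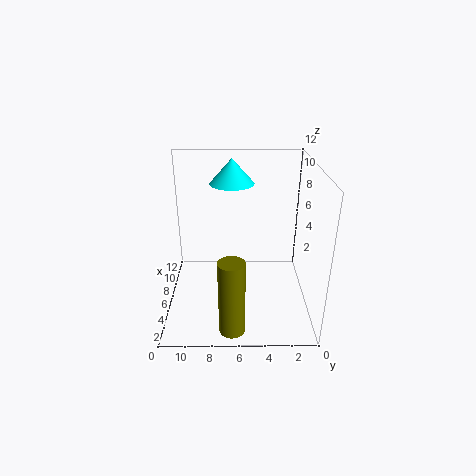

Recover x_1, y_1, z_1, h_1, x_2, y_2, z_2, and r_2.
x_1 = 9.75; y_1 = 6.5; z_1 = 9.5; h_1 = 2.25; x_2 = 1.25; y_2 = 6.5; z_2 = 0.5; r_2 = 1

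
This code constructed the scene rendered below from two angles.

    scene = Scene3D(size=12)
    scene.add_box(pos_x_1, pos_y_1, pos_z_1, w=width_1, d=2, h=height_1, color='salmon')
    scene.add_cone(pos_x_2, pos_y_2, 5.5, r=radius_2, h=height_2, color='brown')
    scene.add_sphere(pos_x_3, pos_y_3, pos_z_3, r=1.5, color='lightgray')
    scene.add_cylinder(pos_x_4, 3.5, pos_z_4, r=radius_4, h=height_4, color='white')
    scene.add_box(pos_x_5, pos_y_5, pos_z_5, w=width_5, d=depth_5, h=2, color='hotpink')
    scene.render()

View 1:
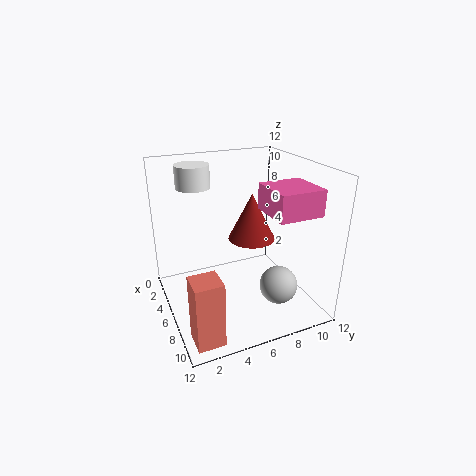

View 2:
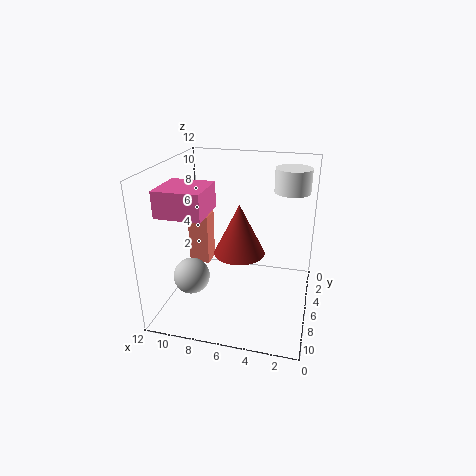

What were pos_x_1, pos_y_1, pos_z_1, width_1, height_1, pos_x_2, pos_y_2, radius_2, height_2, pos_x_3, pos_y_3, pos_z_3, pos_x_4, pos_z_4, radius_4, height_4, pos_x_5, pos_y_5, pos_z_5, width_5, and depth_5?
pos_x_1 = 10; pos_y_1 = 0.5; pos_z_1 = 1; width_1 = 2; height_1 = 5; pos_x_2 = 5.5; pos_y_2 = 7.5; radius_2 = 2; height_2 = 4; pos_x_3 = 9.5; pos_y_3 = 8; pos_z_3 = 3; pos_x_4 = 2; pos_z_4 = 9.5; radius_4 = 1.5; height_4 = 2; pos_x_5 = 7.5; pos_y_5 = 7; pos_z_5 = 9; width_5 = 3.5; depth_5 = 3.5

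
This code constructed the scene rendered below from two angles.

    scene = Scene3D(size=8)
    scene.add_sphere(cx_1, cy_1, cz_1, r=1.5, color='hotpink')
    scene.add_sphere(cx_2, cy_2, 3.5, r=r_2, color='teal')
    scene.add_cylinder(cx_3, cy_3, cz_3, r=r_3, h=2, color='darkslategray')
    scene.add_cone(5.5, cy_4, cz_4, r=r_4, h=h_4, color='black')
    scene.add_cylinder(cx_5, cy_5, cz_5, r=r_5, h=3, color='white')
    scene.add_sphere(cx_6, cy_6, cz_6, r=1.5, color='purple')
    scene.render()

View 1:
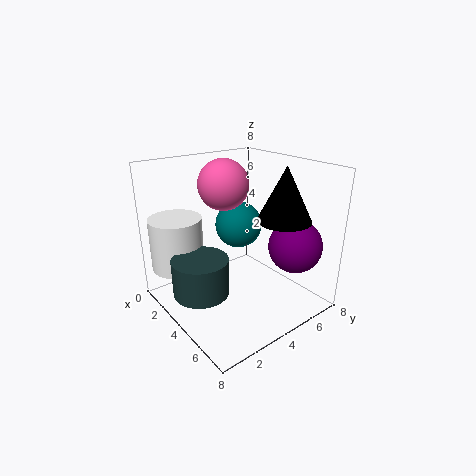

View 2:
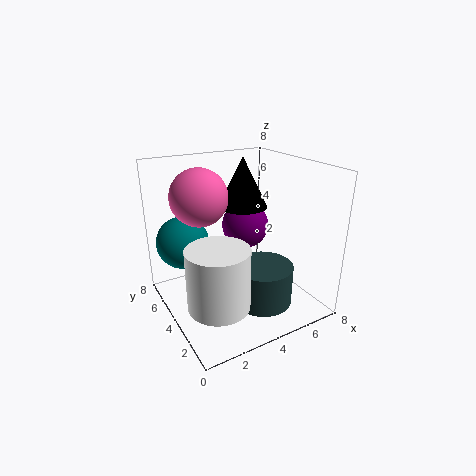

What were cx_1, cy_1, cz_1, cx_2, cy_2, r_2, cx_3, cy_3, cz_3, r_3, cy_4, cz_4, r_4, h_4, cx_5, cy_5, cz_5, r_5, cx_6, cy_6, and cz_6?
cx_1 = 2, cy_1 = 4.5, cz_1 = 6.5, cx_2 = 1.5, cy_2 = 6, r_2 = 1.5, cx_3 = 4, cy_3 = 1.5, cz_3 = 1.5, r_3 = 1.5, cy_4 = 6, cz_4 = 5, r_4 = 1.5, h_4 = 3, cx_5 = 1.5, cy_5 = 1.5, cz_5 = 2, r_5 = 1.5, cx_6 = 6, cy_6 = 6.5, cz_6 = 3.5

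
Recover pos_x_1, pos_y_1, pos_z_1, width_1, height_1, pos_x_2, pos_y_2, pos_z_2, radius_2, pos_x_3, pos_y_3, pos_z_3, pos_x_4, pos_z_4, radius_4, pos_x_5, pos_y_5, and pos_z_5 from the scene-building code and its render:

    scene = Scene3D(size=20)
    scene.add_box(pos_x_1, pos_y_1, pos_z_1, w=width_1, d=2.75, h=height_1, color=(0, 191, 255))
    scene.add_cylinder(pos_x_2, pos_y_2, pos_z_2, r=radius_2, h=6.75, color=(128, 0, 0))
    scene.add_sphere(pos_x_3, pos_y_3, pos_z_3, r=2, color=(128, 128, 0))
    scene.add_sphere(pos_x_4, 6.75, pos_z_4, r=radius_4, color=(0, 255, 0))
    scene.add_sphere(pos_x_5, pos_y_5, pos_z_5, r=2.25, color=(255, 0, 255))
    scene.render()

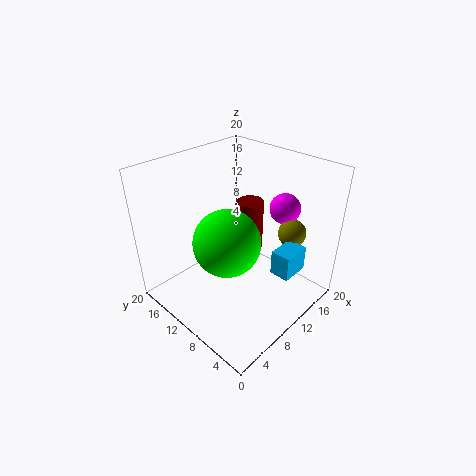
pos_x_1 = 11.25
pos_y_1 = 2.25
pos_z_1 = 6
width_1 = 4
height_1 = 3.5
pos_x_2 = 11
pos_y_2 = 8.75
pos_z_2 = 9
radius_2 = 1.75
pos_x_3 = 16.5
pos_y_3 = 5.5
pos_z_3 = 9.75
pos_x_4 = 4.75
pos_z_4 = 13.25
radius_4 = 4
pos_x_5 = 17.5
pos_y_5 = 7.75
pos_z_5 = 12.5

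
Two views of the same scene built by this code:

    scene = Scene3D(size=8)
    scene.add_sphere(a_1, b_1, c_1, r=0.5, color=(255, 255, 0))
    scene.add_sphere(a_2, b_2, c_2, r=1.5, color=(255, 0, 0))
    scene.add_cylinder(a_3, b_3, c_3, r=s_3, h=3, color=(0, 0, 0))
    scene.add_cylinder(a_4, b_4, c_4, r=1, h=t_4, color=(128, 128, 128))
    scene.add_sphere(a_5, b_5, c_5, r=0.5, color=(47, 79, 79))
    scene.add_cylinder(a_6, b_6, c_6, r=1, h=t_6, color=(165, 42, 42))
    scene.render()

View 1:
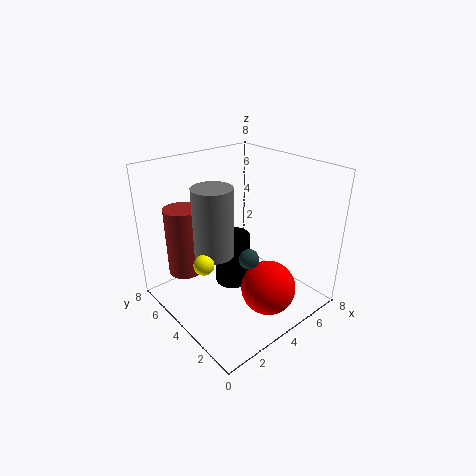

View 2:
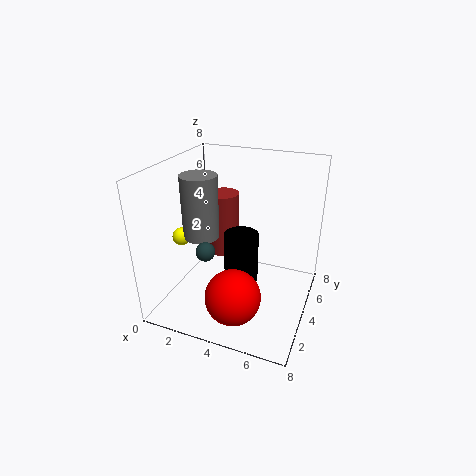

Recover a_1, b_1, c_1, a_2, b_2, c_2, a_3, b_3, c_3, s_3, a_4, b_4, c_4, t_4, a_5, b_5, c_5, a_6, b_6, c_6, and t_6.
a_1 = 1; b_1 = 3; c_1 = 4; a_2 = 4.5; b_2 = 2; c_2 = 1.5; a_3 = 4; b_3 = 4.5; c_3 = 1; s_3 = 1; a_4 = 2; b_4 = 3.5; c_4 = 4; t_4 = 3.5; a_5 = 3; b_5 = 2; c_5 = 4; a_6 = 2; b_6 = 6.5; c_6 = 1.5; t_6 = 4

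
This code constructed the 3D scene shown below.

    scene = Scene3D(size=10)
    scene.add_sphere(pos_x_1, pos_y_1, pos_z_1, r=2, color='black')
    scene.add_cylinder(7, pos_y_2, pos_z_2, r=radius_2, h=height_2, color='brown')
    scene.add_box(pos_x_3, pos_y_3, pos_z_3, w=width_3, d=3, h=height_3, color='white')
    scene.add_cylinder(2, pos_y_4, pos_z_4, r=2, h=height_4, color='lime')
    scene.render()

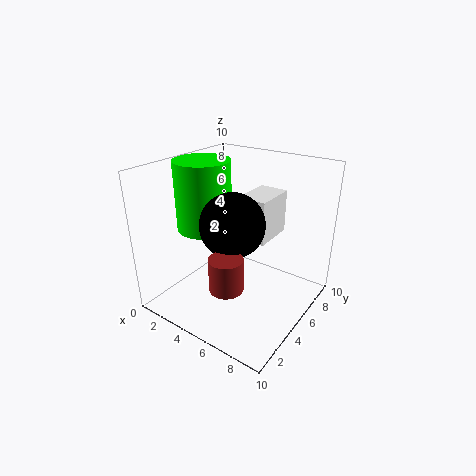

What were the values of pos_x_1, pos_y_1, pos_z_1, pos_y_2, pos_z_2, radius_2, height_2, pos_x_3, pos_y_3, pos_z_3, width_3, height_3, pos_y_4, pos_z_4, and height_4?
pos_x_1 = 6; pos_y_1 = 3; pos_z_1 = 7; pos_y_2 = 1; pos_z_2 = 4; radius_2 = 1; height_2 = 2; pos_x_3 = 5; pos_y_3 = 5; pos_z_3 = 5; width_3 = 2; height_3 = 3; pos_y_4 = 5; pos_z_4 = 5; height_4 = 5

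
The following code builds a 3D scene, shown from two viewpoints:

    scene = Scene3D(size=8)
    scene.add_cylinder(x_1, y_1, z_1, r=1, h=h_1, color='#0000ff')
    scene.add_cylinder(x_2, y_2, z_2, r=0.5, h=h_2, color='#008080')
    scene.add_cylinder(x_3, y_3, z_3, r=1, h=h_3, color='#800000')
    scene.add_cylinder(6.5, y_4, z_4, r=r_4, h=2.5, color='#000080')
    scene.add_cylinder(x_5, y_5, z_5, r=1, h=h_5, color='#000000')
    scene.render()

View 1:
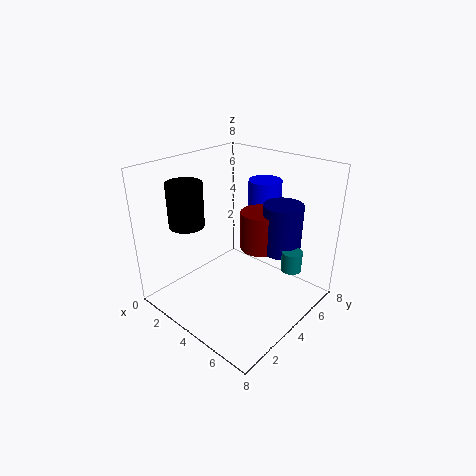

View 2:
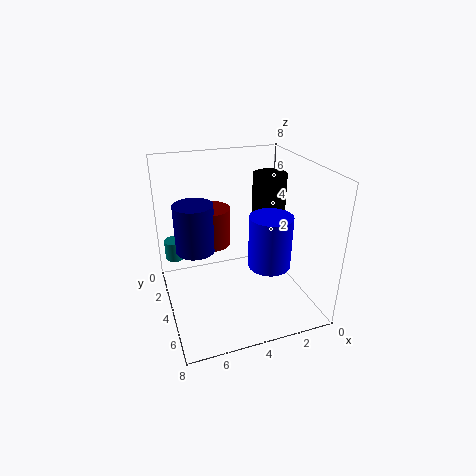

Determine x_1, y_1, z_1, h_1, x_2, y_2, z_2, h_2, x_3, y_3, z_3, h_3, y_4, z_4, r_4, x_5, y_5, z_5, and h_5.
x_1 = 3.5, y_1 = 7, z_1 = 4, h_1 = 2.5, x_2 = 7.5, y_2 = 4, z_2 = 3.5, h_2 = 1, x_3 = 5.5, y_3 = 4, z_3 = 4, h_3 = 2, y_4 = 4.5, z_4 = 4, r_4 = 1, x_5 = 1.5, y_5 = 2.5, z_5 = 4.5, h_5 = 2.5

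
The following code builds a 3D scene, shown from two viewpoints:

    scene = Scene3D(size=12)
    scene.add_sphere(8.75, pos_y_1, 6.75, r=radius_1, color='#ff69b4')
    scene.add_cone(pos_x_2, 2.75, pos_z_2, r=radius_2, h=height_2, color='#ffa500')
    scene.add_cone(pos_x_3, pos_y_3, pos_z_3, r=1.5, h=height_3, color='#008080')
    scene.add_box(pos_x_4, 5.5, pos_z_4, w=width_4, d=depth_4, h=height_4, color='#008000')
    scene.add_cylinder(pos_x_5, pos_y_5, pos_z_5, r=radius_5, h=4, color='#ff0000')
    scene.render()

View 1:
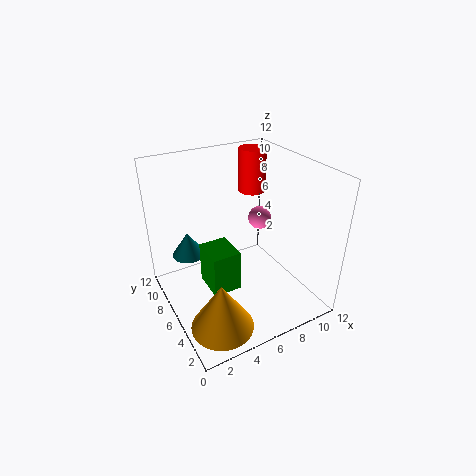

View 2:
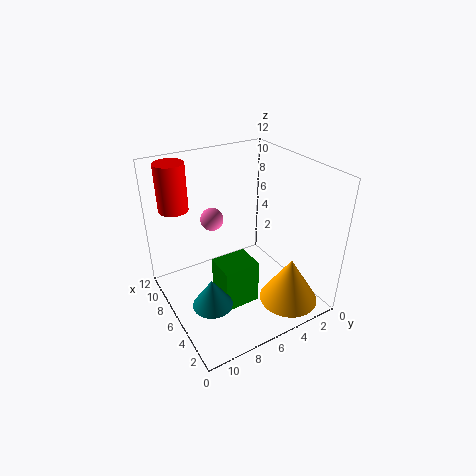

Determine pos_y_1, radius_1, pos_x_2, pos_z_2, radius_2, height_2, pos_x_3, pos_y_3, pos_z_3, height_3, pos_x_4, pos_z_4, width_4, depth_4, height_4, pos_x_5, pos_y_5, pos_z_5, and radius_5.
pos_y_1 = 7, radius_1 = 1, pos_x_2 = 2.75, pos_z_2 = 0.5, radius_2 = 2.5, height_2 = 4, pos_x_3 = 3, pos_y_3 = 10, pos_z_3 = 3, height_3 = 2.25, pos_x_4 = 3.5, pos_z_4 = 1, width_4 = 2.5, depth_4 = 3, height_4 = 3.75, pos_x_5 = 9.75, pos_y_5 = 10, pos_z_5 = 8, radius_5 = 1.25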